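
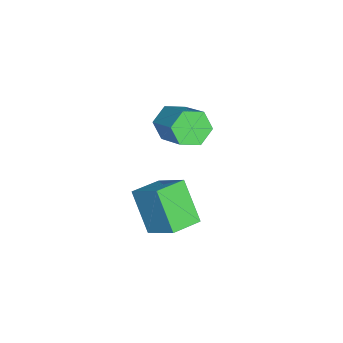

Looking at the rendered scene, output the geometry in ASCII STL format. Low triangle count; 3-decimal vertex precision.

solid 
facet normal -0.434 -0.422 0.796
outer loop
vertex 2.437 -0.334 0.627
vertex 1.41 0.45 0.483
vertex 1.714 -1.465 -0.366
endloop
endfacet
facet normal 0.791 -0.602 0.111
outer loop
vertex 2.55 -0.65 -1.903
vertex 2.437 -0.334 0.627
vertex 1.714 -1.465 -0.366
endloop
endfacet
facet normal -0.433 -0.422 0.796
outer loop
vertex 1.714 -1.465 -0.366
vertex 1.41 0.45 0.483
vertex 0.686 -0.681 -0.51
endloop
endfacet
facet normal -0.433 -0.677 -0.595
outer loop
vertex 0.686 -0.681 -0.51
vertex 2.55 -0.65 -1.903
vertex 1.714 -1.465 -0.366
endloop
endfacet
facet normal 0.433 0.677 0.595
outer loop
vertex 2.437 -0.334 0.627
vertex 2.246 1.265 -1.054
vertex 1.41 0.45 0.483
endloop
endfacet
facet normal 0.790 -0.603 0.111
outer loop
vertex 3.274 0.481 -0.91
vertex 2.437 -0.334 0.627
vertex 2.55 -0.65 -1.903
endloop
endfacet
facet normal 0.433 0.677 0.595
outer loop
vertex 3.274 0.481 -0.91
vertex 2.246 1.265 -1.054
vertex 2.437 -0.334 0.627
endloop
endfacet
facet normal -0.790 0.603 -0.110
outer loop
vertex 1.41 0.45 0.483
vertex 2.246 1.265 -1.054
vertex 0.686 -0.681 -0.51
endloop
endfacet
facet normal -0.433 -0.677 -0.595
outer loop
vertex 1.523 0.134 -2.047
vertex 2.55 -0.65 -1.903
vertex 0.686 -0.681 -0.51
endloop
endfacet
facet normal -0.790 0.603 -0.111
outer loop
vertex 0.686 -0.681 -0.51
vertex 2.246 1.265 -1.054
vertex 1.523 0.134 -2.047
endloop
endfacet
facet normal 0.434 0.422 -0.796
outer loop
vertex 1.523 0.134 -2.047
vertex 3.274 0.481 -0.91
vertex 2.55 -0.65 -1.903
endloop
endfacet
facet normal 0.433 0.422 -0.796
outer loop
vertex 2.246 1.265 -1.054
vertex 3.274 0.481 -0.91
vertex 1.523 0.134 -2.047
endloop
endfacet
facet normal -0.655 -0.550 -0.517
outer loop
vertex -2.132 -0.426 -0.501
vertex -2.373 -0.828 0.232
vertex -2.782 -0.103 -0.021
endloop
endfacet
facet normal -0.112 0.748 -0.654
outer loop
vertex -2.132 -0.426 -0.501
vertex -2.782 -0.103 -0.021
vertex -0.946 0.57 0.435
endloop
endfacet
facet normal -0.112 0.748 -0.654
outer loop
vertex -0.946 0.57 0.435
vertex -2.782 -0.103 -0.021
vertex -1.596 0.893 0.915
endloop
endfacet
facet normal 0.655 0.550 0.517
outer loop
vertex -0.946 0.57 0.435
vertex -1.596 0.893 0.915
vertex -1.187 0.168 1.168
endloop
endfacet
facet normal -0.655 -0.550 -0.517
outer loop
vertex -2.782 -0.103 -0.021
vertex -2.373 -0.828 0.232
vertex -3.023 -0.505 0.712
endloop
endfacet
facet normal -0.703 0.695 0.150
outer loop
vertex -2.782 -0.103 -0.021
vertex -3.023 -0.505 0.712
vertex -1.596 0.893 0.915
endloop
endfacet
facet normal -0.703 0.695 0.150
outer loop
vertex -1.596 0.893 0.915
vertex -3.023 -0.505 0.712
vertex -1.837 0.491 1.648
endloop
endfacet
facet normal 0.655 0.550 0.517
outer loop
vertex -1.596 0.893 0.915
vertex -1.837 0.491 1.648
vertex -1.187 0.168 1.168
endloop
endfacet
facet normal -0.655 -0.550 -0.517
outer loop
vertex -3.023 -0.505 0.712
vertex -2.373 -0.828 0.232
vertex -2.614 -1.23 0.965
endloop
endfacet
facet normal -0.591 -0.053 0.805
outer loop
vertex -3.023 -0.505 0.712
vertex -2.614 -1.23 0.965
vertex -1.837 0.491 1.648
endloop
endfacet
facet normal -0.591 -0.053 0.805
outer loop
vertex -1.837 0.491 1.648
vertex -2.614 -1.23 0.965
vertex -1.428 -0.234 1.901
endloop
endfacet
facet normal 0.655 0.550 0.517
outer loop
vertex -1.837 0.491 1.648
vertex -1.428 -0.234 1.901
vertex -1.187 0.168 1.168
endloop
endfacet
facet normal -0.655 -0.550 -0.517
outer loop
vertex -2.614 -1.23 0.965
vertex -2.373 -0.828 0.232
vertex -1.964 -1.553 0.485
endloop
endfacet
facet normal 0.112 -0.748 0.654
outer loop
vertex -2.614 -1.23 0.965
vertex -1.964 -1.553 0.485
vertex -1.428 -0.234 1.901
endloop
endfacet
facet normal 0.112 -0.748 0.654
outer loop
vertex -1.428 -0.234 1.901
vertex -1.964 -1.553 0.485
vertex -0.778 -0.557 1.421
endloop
endfacet
facet normal 0.655 0.550 0.517
outer loop
vertex -1.428 -0.234 1.901
vertex -0.778 -0.557 1.421
vertex -1.187 0.168 1.168
endloop
endfacet
facet normal -0.655 -0.550 -0.517
outer loop
vertex -1.964 -1.553 0.485
vertex -2.373 -0.828 0.232
vertex -1.723 -1.151 -0.248
endloop
endfacet
facet normal 0.703 -0.695 -0.150
outer loop
vertex -1.964 -1.553 0.485
vertex -1.723 -1.151 -0.248
vertex -0.778 -0.557 1.421
endloop
endfacet
facet normal 0.703 -0.695 -0.150
outer loop
vertex -0.778 -0.557 1.421
vertex -1.723 -1.151 -0.248
vertex -0.537 -0.155 0.688
endloop
endfacet
facet normal 0.655 0.550 0.517
outer loop
vertex -0.778 -0.557 1.421
vertex -0.537 -0.155 0.688
vertex -1.187 0.168 1.168
endloop
endfacet
facet normal -0.655 -0.550 -0.517
outer loop
vertex -1.723 -1.151 -0.248
vertex -2.373 -0.828 0.232
vertex -2.132 -0.426 -0.501
endloop
endfacet
facet normal 0.591 0.053 -0.805
outer loop
vertex -1.723 -1.151 -0.248
vertex -2.132 -0.426 -0.501
vertex -0.537 -0.155 0.688
endloop
endfacet
facet normal 0.591 0.053 -0.805
outer loop
vertex -0.537 -0.155 0.688
vertex -2.132 -0.426 -0.501
vertex -0.946 0.57 0.435
endloop
endfacet
facet normal 0.655 0.550 0.517
outer loop
vertex -0.537 -0.155 0.688
vertex -0.946 0.57 0.435
vertex -1.187 0.168 1.168
endloop
endfacet

endsolid


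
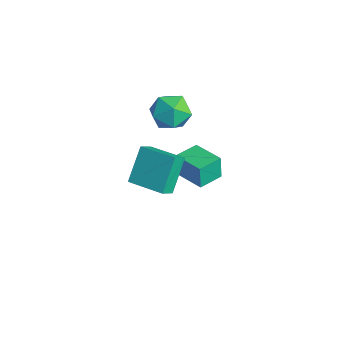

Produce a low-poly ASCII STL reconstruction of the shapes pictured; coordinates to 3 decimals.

solid 
facet normal -0.852 -0.516 -0.092
outer loop
vertex 1.391 -3.629 1.708
vertex 0.618 -2.635 3.287
vertex 1.047 -2.956 1.116
endloop
endfacet
facet normal 0.383 -0.492 -0.782
outer loop
vertex 2.682 -1.965 1.293
vertex 1.391 -3.629 1.708
vertex 1.047 -2.956 1.116
endloop
endfacet
facet normal -0.852 -0.516 -0.092
outer loop
vertex 1.047 -2.956 1.116
vertex 0.618 -2.635 3.287
vertex 0.274 -1.962 2.696
endloop
endfacet
facet normal -0.358 0.701 -0.616
outer loop
vertex 0.274 -1.962 2.696
vertex 2.682 -1.965 1.293
vertex 1.047 -2.956 1.116
endloop
endfacet
facet normal 0.358 -0.701 0.617
outer loop
vertex 1.391 -3.629 1.708
vertex 2.253 -1.644 3.464
vertex 0.618 -2.635 3.287
endloop
endfacet
facet normal 0.382 -0.492 -0.782
outer loop
vertex 3.026 -2.638 1.884
vertex 1.391 -3.629 1.708
vertex 2.682 -1.965 1.293
endloop
endfacet
facet normal 0.359 -0.701 0.616
outer loop
vertex 3.026 -2.638 1.884
vertex 2.253 -1.644 3.464
vertex 1.391 -3.629 1.708
endloop
endfacet
facet normal -0.383 0.491 0.782
outer loop
vertex 0.618 -2.635 3.287
vertex 2.253 -1.644 3.464
vertex 0.274 -1.962 2.696
endloop
endfacet
facet normal -0.358 0.701 -0.617
outer loop
vertex 1.909 -0.971 2.872
vertex 2.682 -1.965 1.293
vertex 0.274 -1.962 2.696
endloop
endfacet
facet normal -0.383 0.492 0.782
outer loop
vertex 0.274 -1.962 2.696
vertex 2.253 -1.644 3.464
vertex 1.909 -0.971 2.872
endloop
endfacet
facet normal 0.852 0.516 0.092
outer loop
vertex 1.909 -0.971 2.872
vertex 3.026 -2.638 1.884
vertex 2.682 -1.965 1.293
endloop
endfacet
facet normal 0.852 0.516 0.092
outer loop
vertex 2.253 -1.644 3.464
vertex 3.026 -2.638 1.884
vertex 1.909 -0.971 2.872
endloop
endfacet
facet normal -0.949 -0.301 -0.096
outer loop
vertex -3.847 1.231 -3.035
vertex -4.276 2.604 -3.094
vertex -3.702 1.217 -4.418
endloop
endfacet
facet normal 0.299 -0.954 0.041
outer loop
vertex -2.004 1.756 -4.246
vertex -3.847 1.231 -3.035
vertex -3.702 1.217 -4.418
endloop
endfacet
facet normal -0.949 -0.301 -0.096
outer loop
vertex -3.702 1.217 -4.418
vertex -4.276 2.604 -3.094
vertex -4.132 2.59 -4.476
endloop
endfacet
facet normal 0.104 -0.010 -0.995
outer loop
vertex -4.132 2.59 -4.476
vertex -2.004 1.756 -4.246
vertex -3.702 1.217 -4.418
endloop
endfacet
facet normal -0.104 0.010 0.995
outer loop
vertex -3.847 1.231 -3.035
vertex -2.578 3.143 -2.922
vertex -4.276 2.604 -3.094
endloop
endfacet
facet normal 0.298 -0.954 0.041
outer loop
vertex -2.148 1.77 -2.864
vertex -3.847 1.231 -3.035
vertex -2.004 1.756 -4.246
endloop
endfacet
facet normal -0.103 0.010 0.995
outer loop
vertex -2.148 1.77 -2.864
vertex -2.578 3.143 -2.922
vertex -3.847 1.231 -3.035
endloop
endfacet
facet normal -0.299 0.954 -0.041
outer loop
vertex -4.276 2.604 -3.094
vertex -2.578 3.143 -2.922
vertex -4.132 2.59 -4.476
endloop
endfacet
facet normal 0.103 -0.010 -0.995
outer loop
vertex -2.433 3.129 -4.305
vertex -2.004 1.756 -4.246
vertex -4.132 2.59 -4.476
endloop
endfacet
facet normal -0.298 0.954 -0.041
outer loop
vertex -4.132 2.59 -4.476
vertex -2.578 3.143 -2.922
vertex -2.433 3.129 -4.305
endloop
endfacet
facet normal 0.949 0.301 0.096
outer loop
vertex -2.433 3.129 -4.305
vertex -2.148 1.77 -2.864
vertex -2.004 1.756 -4.246
endloop
endfacet
facet normal 0.949 0.301 0.096
outer loop
vertex -2.578 3.143 -2.922
vertex -2.148 1.77 -2.864
vertex -2.433 3.129 -4.305
endloop
endfacet
facet normal -0.542 0.778 0.317
outer loop
vertex -2.151 1.111 2.456
vertex -2.929 0.378 2.926
vertex -2.022 0.751 3.559
endloop
endfacet
facet normal 0.152 0.945 0.290
outer loop
vertex -2.151 1.111 2.456
vertex -2.022 0.751 3.559
vertex -1.094 0.818 2.854
endloop
endfacet
facet normal 0.377 0.845 -0.380
outer loop
vertex -2.151 1.111 2.456
vertex -1.094 0.818 2.854
vertex -1.428 0.487 1.786
endloop
endfacet
facet normal -0.178 0.617 -0.767
outer loop
vertex -2.151 1.111 2.456
vertex -1.428 0.487 1.786
vertex -2.562 0.215 1.83
endloop
endfacet
facet normal -0.745 0.576 -0.335
outer loop
vertex -2.151 1.111 2.456
vertex -2.562 0.215 1.83
vertex -2.929 0.378 2.926
endloop
endfacet
facet normal 0.505 0.489 0.711
outer loop
vertex -1.094 0.818 2.854
vertex -2.022 0.751 3.559
vertex -1.218 -0.095 3.57
endloop
endfacet
facet normal -0.617 0.219 0.755
outer loop
vertex -2.022 0.751 3.559
vertex -2.929 0.378 2.926
vertex -2.352 -0.367 3.614
endloop
endfacet
facet normal -0.947 -0.108 -0.301
outer loop
vertex -2.929 0.378 2.926
vertex -2.562 0.215 1.83
vertex -2.686 -0.698 2.546
endloop
endfacet
facet normal -0.029 -0.041 -0.999
outer loop
vertex -2.562 0.215 1.83
vertex -1.428 0.487 1.786
vertex -1.758 -0.631 1.841
endloop
endfacet
facet normal 0.868 0.328 -0.373
outer loop
vertex -1.428 0.487 1.786
vertex -1.094 0.818 2.854
vertex -0.851 -0.258 2.474
endloop
endfacet
facet normal 0.178 -0.617 0.767
outer loop
vertex -1.629 -0.991 2.944
vertex -1.218 -0.095 3.57
vertex -2.352 -0.367 3.614
endloop
endfacet
facet normal -0.377 -0.845 0.380
outer loop
vertex -1.629 -0.991 2.944
vertex -2.352 -0.367 3.614
vertex -2.686 -0.698 2.546
endloop
endfacet
facet normal -0.152 -0.945 -0.290
outer loop
vertex -1.629 -0.991 2.944
vertex -2.686 -0.698 2.546
vertex -1.758 -0.631 1.841
endloop
endfacet
facet normal 0.542 -0.778 -0.317
outer loop
vertex -1.629 -0.991 2.944
vertex -1.758 -0.631 1.841
vertex -0.851 -0.258 2.474
endloop
endfacet
facet normal 0.745 -0.576 0.335
outer loop
vertex -1.629 -0.991 2.944
vertex -0.851 -0.258 2.474
vertex -1.218 -0.095 3.57
endloop
endfacet
facet normal 0.029 0.041 0.999
outer loop
vertex -2.352 -0.367 3.614
vertex -1.218 -0.095 3.57
vertex -2.022 0.751 3.559
endloop
endfacet
facet normal -0.868 -0.328 0.373
outer loop
vertex -2.686 -0.698 2.546
vertex -2.352 -0.367 3.614
vertex -2.929 0.378 2.926
endloop
endfacet
facet normal -0.505 -0.489 -0.711
outer loop
vertex -1.758 -0.631 1.841
vertex -2.686 -0.698 2.546
vertex -2.562 0.215 1.83
endloop
endfacet
facet normal 0.617 -0.219 -0.755
outer loop
vertex -0.851 -0.258 2.474
vertex -1.758 -0.631 1.841
vertex -1.428 0.487 1.786
endloop
endfacet
facet normal 0.947 0.108 0.301
outer loop
vertex -1.218 -0.095 3.57
vertex -0.851 -0.258 2.474
vertex -1.094 0.818 2.854
endloop
endfacet

endsolid


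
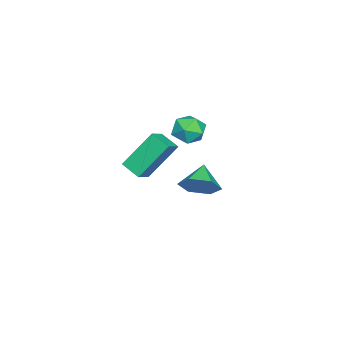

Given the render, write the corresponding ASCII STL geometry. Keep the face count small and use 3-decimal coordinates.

solid 
facet normal -0.162 0.965 -0.208
outer loop
vertex 0.054 3.554 1.707
vertex -0.334 3.651 2.46
vertex 0.506 3.778 2.394
endloop
endfacet
facet normal 0.433 0.734 -0.524
outer loop
vertex 0.054 3.554 1.707
vertex 0.506 3.778 2.394
vertex 0.817 3.204 1.847
endloop
endfacet
facet normal 0.259 0.186 -0.948
outer loop
vertex 0.054 3.554 1.707
vertex 0.817 3.204 1.847
vertex 0.17 2.721 1.575
endloop
endfacet
facet normal -0.445 0.079 -0.892
outer loop
vertex 0.054 3.554 1.707
vertex 0.17 2.721 1.575
vertex -0.541 2.997 1.954
endloop
endfacet
facet normal -0.705 0.560 -0.435
outer loop
vertex 0.054 3.554 1.707
vertex -0.541 2.997 1.954
vertex -0.334 3.651 2.46
endloop
endfacet
facet normal 0.872 0.489 -0.017
outer loop
vertex 0.817 3.204 1.847
vertex 0.506 3.778 2.394
vertex 0.901 3.083 2.686
endloop
endfacet
facet normal -0.092 0.863 0.496
outer loop
vertex 0.506 3.778 2.394
vertex -0.334 3.651 2.46
vertex 0.19 3.359 3.065
endloop
endfacet
facet normal -0.970 0.209 0.127
outer loop
vertex -0.334 3.651 2.46
vertex -0.541 2.997 1.954
vertex -0.457 2.876 2.793
endloop
endfacet
facet normal -0.548 -0.569 -0.613
outer loop
vertex -0.541 2.997 1.954
vertex 0.17 2.721 1.575
vertex -0.146 2.302 2.246
endloop
endfacet
facet normal 0.591 -0.396 -0.703
outer loop
vertex 0.17 2.721 1.575
vertex 0.817 3.204 1.847
vertex 0.694 2.429 2.18
endloop
endfacet
facet normal 0.445 -0.079 0.892
outer loop
vertex 0.306 2.526 2.933
vertex 0.901 3.083 2.686
vertex 0.19 3.359 3.065
endloop
endfacet
facet normal -0.259 -0.186 0.948
outer loop
vertex 0.306 2.526 2.933
vertex 0.19 3.359 3.065
vertex -0.457 2.876 2.793
endloop
endfacet
facet normal -0.433 -0.734 0.524
outer loop
vertex 0.306 2.526 2.933
vertex -0.457 2.876 2.793
vertex -0.146 2.302 2.246
endloop
endfacet
facet normal 0.162 -0.965 0.208
outer loop
vertex 0.306 2.526 2.933
vertex -0.146 2.302 2.246
vertex 0.694 2.429 2.18
endloop
endfacet
facet normal 0.705 -0.560 0.435
outer loop
vertex 0.306 2.526 2.933
vertex 0.694 2.429 2.18
vertex 0.901 3.083 2.686
endloop
endfacet
facet normal 0.548 0.569 0.613
outer loop
vertex 0.19 3.359 3.065
vertex 0.901 3.083 2.686
vertex 0.506 3.778 2.394
endloop
endfacet
facet normal -0.591 0.396 0.703
outer loop
vertex -0.457 2.876 2.793
vertex 0.19 3.359 3.065
vertex -0.334 3.651 2.46
endloop
endfacet
facet normal -0.872 -0.489 0.017
outer loop
vertex -0.146 2.302 2.246
vertex -0.457 2.876 2.793
vertex -0.541 2.997 1.954
endloop
endfacet
facet normal 0.092 -0.863 -0.496
outer loop
vertex 0.694 2.429 2.18
vertex -0.146 2.302 2.246
vertex 0.17 2.721 1.575
endloop
endfacet
facet normal 0.970 -0.209 -0.127
outer loop
vertex 0.901 3.083 2.686
vertex 0.694 2.429 2.18
vertex 0.817 3.204 1.847
endloop
endfacet
facet normal 0.827 0.128 -0.548
outer loop
vertex -1.215 2.584 -1.695
vertex -1.772 2.907 -2.46
vertex -1.425 3.557 -1.784
endloop
endfacet
facet normal -0.007 0.090 0.996
outer loop
vertex -1.215 2.584 -1.695
vertex -1.425 3.557 -1.784
vertex -2.888 2.733 -1.72
endloop
endfacet
facet normal 0.827 0.128 -0.548
outer loop
vertex -1.425 3.557 -1.784
vertex -1.772 2.907 -2.46
vertex -1.982 3.88 -2.549
endloop
endfacet
facet normal -0.380 0.720 0.581
outer loop
vertex -1.425 3.557 -1.784
vertex -1.982 3.88 -2.549
vertex -2.888 2.733 -1.72
endloop
endfacet
facet normal 0.827 0.128 -0.548
outer loop
vertex -1.982 3.88 -2.549
vertex -1.772 2.907 -2.46
vertex -2.329 3.229 -3.225
endloop
endfacet
facet normal -0.819 0.561 -0.119
outer loop
vertex -1.982 3.88 -2.549
vertex -2.329 3.229 -3.225
vertex -2.888 2.733 -1.72
endloop
endfacet
facet normal 0.827 0.128 -0.548
outer loop
vertex -2.329 3.229 -3.225
vertex -1.772 2.907 -2.46
vertex -2.119 2.256 -3.135
endloop
endfacet
facet normal -0.886 -0.229 -0.404
outer loop
vertex -2.329 3.229 -3.225
vertex -2.119 2.256 -3.135
vertex -2.888 2.733 -1.72
endloop
endfacet
facet normal 0.827 0.128 -0.548
outer loop
vertex -2.119 2.256 -3.135
vertex -1.772 2.907 -2.46
vertex -1.562 1.933 -2.37
endloop
endfacet
facet normal -0.513 -0.859 0.011
outer loop
vertex -2.119 2.256 -3.135
vertex -1.562 1.933 -2.37
vertex -2.888 2.733 -1.72
endloop
endfacet
facet normal 0.827 0.128 -0.548
outer loop
vertex -1.562 1.933 -2.37
vertex -1.772 2.907 -2.46
vertex -1.215 2.584 -1.695
endloop
endfacet
facet normal -0.073 -0.699 0.712
outer loop
vertex -1.562 1.933 -2.37
vertex -1.215 2.584 -1.695
vertex -2.888 2.733 -1.72
endloop
endfacet
facet normal -0.336 0.513 0.790
outer loop
vertex 3.201 2.474 3.647
vertex 3.565 3.318 3.254
vertex 2.402 2.617 3.214
endloop
endfacet
facet normal -0.364 -0.845 0.393
outer loop
vertex 3.095 1.562 1.586
vertex 3.201 2.474 3.647
vertex 2.402 2.617 3.214
endloop
endfacet
facet normal -0.336 0.512 0.790
outer loop
vertex 2.402 2.617 3.214
vertex 3.565 3.318 3.254
vertex 2.766 3.462 2.821
endloop
endfacet
facet normal -0.869 0.155 -0.470
outer loop
vertex 2.766 3.462 2.821
vertex 3.095 1.562 1.586
vertex 2.402 2.617 3.214
endloop
endfacet
facet normal 0.869 -0.156 0.471
outer loop
vertex 3.201 2.474 3.647
vertex 4.258 2.263 1.626
vertex 3.565 3.318 3.254
endloop
endfacet
facet normal -0.365 -0.844 0.392
outer loop
vertex 3.894 1.418 2.019
vertex 3.201 2.474 3.647
vertex 3.095 1.562 1.586
endloop
endfacet
facet normal 0.869 -0.155 0.471
outer loop
vertex 3.894 1.418 2.019
vertex 4.258 2.263 1.626
vertex 3.201 2.474 3.647
endloop
endfacet
facet normal 0.365 0.845 -0.392
outer loop
vertex 3.565 3.318 3.254
vertex 4.258 2.263 1.626
vertex 2.766 3.462 2.821
endloop
endfacet
facet normal -0.869 0.155 -0.471
outer loop
vertex 3.459 2.406 1.193
vertex 3.095 1.562 1.586
vertex 2.766 3.462 2.821
endloop
endfacet
facet normal 0.364 0.844 -0.393
outer loop
vertex 2.766 3.462 2.821
vertex 4.258 2.263 1.626
vertex 3.459 2.406 1.193
endloop
endfacet
facet normal 0.336 -0.513 -0.790
outer loop
vertex 3.459 2.406 1.193
vertex 3.894 1.418 2.019
vertex 3.095 1.562 1.586
endloop
endfacet
facet normal 0.336 -0.512 -0.790
outer loop
vertex 4.258 2.263 1.626
vertex 3.894 1.418 2.019
vertex 3.459 2.406 1.193
endloop
endfacet

endsolid


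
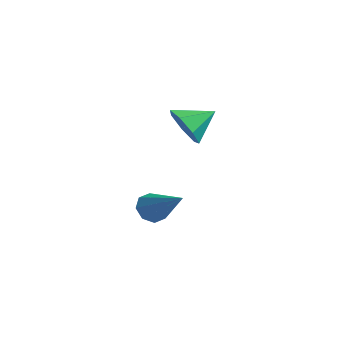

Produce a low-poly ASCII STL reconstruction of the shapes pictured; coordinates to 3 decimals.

solid 
facet normal -0.855 0.037 -0.517
outer loop
vertex -2.645 0.444 -2.761
vertex -2.954 0.613 -2.238
vertex -2.66 0.922 -2.702
endloop
endfacet
facet normal 0.755 0.104 -0.648
outer loop
vertex -2.645 0.444 -2.761
vertex -2.66 0.922 -2.702
vertex -1.406 0.547 -1.302
endloop
endfacet
facet normal -0.855 0.036 -0.518
outer loop
vertex -2.66 0.922 -2.702
vertex -2.954 0.613 -2.238
vertex -2.848 1.219 -2.371
endloop
endfacet
facet normal 0.588 0.739 -0.329
outer loop
vertex -2.66 0.922 -2.702
vertex -2.848 1.219 -2.371
vertex -1.406 0.547 -1.302
endloop
endfacet
facet normal -0.855 0.036 -0.517
outer loop
vertex -2.848 1.219 -2.371
vertex -2.954 0.613 -2.238
vertex -3.097 1.161 -1.963
endloop
endfacet
facet normal 0.232 0.933 0.274
outer loop
vertex -2.848 1.219 -2.371
vertex -3.097 1.161 -1.963
vertex -1.406 0.547 -1.302
endloop
endfacet
facet normal -0.855 0.037 -0.518
outer loop
vertex -3.097 1.161 -1.963
vertex -2.954 0.613 -2.238
vertex -3.263 0.781 -1.716
endloop
endfacet
facet normal -0.108 0.575 0.811
outer loop
vertex -3.097 1.161 -1.963
vertex -3.263 0.781 -1.716
vertex -1.406 0.547 -1.302
endloop
endfacet
facet normal -0.855 0.034 -0.517
outer loop
vertex -3.263 0.781 -1.716
vertex -2.954 0.613 -2.238
vertex -3.247 0.303 -1.774
endloop
endfacet
facet normal -0.231 -0.125 0.965
outer loop
vertex -3.263 0.781 -1.716
vertex -3.247 0.303 -1.774
vertex -1.406 0.547 -1.302
endloop
endfacet
facet normal -0.856 0.036 -0.516
outer loop
vertex -3.247 0.303 -1.774
vertex -2.954 0.613 -2.238
vertex -3.06 0.006 -2.105
endloop
endfacet
facet normal -0.065 -0.761 0.646
outer loop
vertex -3.247 0.303 -1.774
vertex -3.06 0.006 -2.105
vertex -1.406 0.547 -1.302
endloop
endfacet
facet normal -0.855 0.036 -0.517
outer loop
vertex -3.06 0.006 -2.105
vertex -2.954 0.613 -2.238
vertex -2.811 0.064 -2.513
endloop
endfacet
facet normal 0.292 -0.955 0.042
outer loop
vertex -3.06 0.006 -2.105
vertex -2.811 0.064 -2.513
vertex -1.406 0.547 -1.302
endloop
endfacet
facet normal -0.855 0.036 -0.517
outer loop
vertex -2.811 0.064 -2.513
vertex -2.954 0.613 -2.238
vertex -2.645 0.444 -2.761
endloop
endfacet
facet normal 0.631 -0.598 -0.494
outer loop
vertex -2.811 0.064 -2.513
vertex -2.645 0.444 -2.761
vertex -1.406 0.547 -1.302
endloop
endfacet
facet normal -0.336 -0.811 -0.479
outer loop
vertex -0.62 0.509 1.299
vertex -1.239 0.441 1.848
vertex -1.226 0.859 1.131
endloop
endfacet
facet normal 0.536 0.708 -0.460
outer loop
vertex -0.62 0.509 1.299
vertex -1.226 0.859 1.131
vertex -0.841 1.399 2.412
endloop
endfacet
facet normal -0.337 -0.811 -0.479
outer loop
vertex -1.226 0.859 1.131
vertex -1.239 0.441 1.848
vertex -1.842 0.895 1.503
endloop
endfacet
facet normal -0.154 0.926 -0.344
outer loop
vertex -1.226 0.859 1.131
vertex -1.842 0.895 1.503
vertex -0.841 1.399 2.412
endloop
endfacet
facet normal -0.338 -0.811 -0.477
outer loop
vertex -1.842 0.895 1.503
vertex -1.239 0.441 1.848
vertex -2.003 0.59 2.135
endloop
endfacet
facet normal -0.592 0.774 0.223
outer loop
vertex -1.842 0.895 1.503
vertex -2.003 0.59 2.135
vertex -0.841 1.399 2.412
endloop
endfacet
facet normal -0.338 -0.811 -0.478
outer loop
vertex -2.003 0.59 2.135
vertex -1.239 0.441 1.848
vertex -1.589 0.172 2.551
endloop
endfacet
facet normal -0.449 0.366 0.815
outer loop
vertex -2.003 0.59 2.135
vertex -1.589 0.172 2.551
vertex -0.841 1.399 2.412
endloop
endfacet
facet normal -0.336 -0.811 -0.478
outer loop
vertex -1.589 0.172 2.551
vertex -1.239 0.441 1.848
vertex -0.911 -0.042 2.437
endloop
endfacet
facet normal 0.169 0.009 0.986
outer loop
vertex -1.589 0.172 2.551
vertex -0.911 -0.042 2.437
vertex -0.841 1.399 2.412
endloop
endfacet
facet normal -0.336 -0.811 -0.478
outer loop
vertex -0.911 -0.042 2.437
vertex -1.239 0.441 1.848
vertex -0.479 0.107 1.88
endloop
endfacet
facet normal 0.793 -0.028 0.608
outer loop
vertex -0.911 -0.042 2.437
vertex -0.479 0.107 1.88
vertex -0.841 1.399 2.412
endloop
endfacet
facet normal -0.336 -0.811 -0.479
outer loop
vertex -0.479 0.107 1.88
vertex -1.239 0.441 1.848
vertex -0.62 0.509 1.299
endloop
endfacet
facet normal 0.958 0.283 -0.036
outer loop
vertex -0.479 0.107 1.88
vertex -0.62 0.509 1.299
vertex -0.841 1.399 2.412
endloop
endfacet

endsolid


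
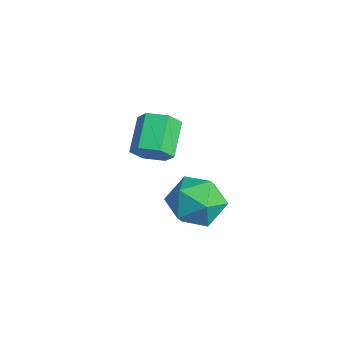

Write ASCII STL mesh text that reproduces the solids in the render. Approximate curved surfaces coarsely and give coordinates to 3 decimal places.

solid 
facet normal 0.669 -0.518 -0.533
outer loop
vertex -0.65 1.958 -3.355
vertex -1.105 1.885 -3.855
vertex -0.687 2.421 -3.851
endloop
endfacet
facet normal 0.742 0.517 0.427
outer loop
vertex -0.65 1.958 -3.355
vertex -0.687 2.421 -3.851
vertex -1.539 2.647 -2.645
endloop
endfacet
facet normal 0.742 0.517 0.427
outer loop
vertex -1.539 2.647 -2.645
vertex -0.687 2.421 -3.851
vertex -1.576 3.111 -3.142
endloop
endfacet
facet normal -0.668 0.519 0.534
outer loop
vertex -1.539 2.647 -2.645
vertex -1.576 3.111 -3.142
vertex -1.995 2.575 -3.145
endloop
endfacet
facet normal 0.669 -0.517 -0.534
outer loop
vertex -0.687 2.421 -3.851
vertex -1.105 1.885 -3.855
vertex -1.142 2.349 -4.351
endloop
endfacet
facet normal 0.325 0.848 -0.418
outer loop
vertex -0.687 2.421 -3.851
vertex -1.142 2.349 -4.351
vertex -1.576 3.111 -3.142
endloop
endfacet
facet normal 0.324 0.849 -0.419
outer loop
vertex -1.576 3.111 -3.142
vertex -1.142 2.349 -4.351
vertex -2.031 3.038 -3.642
endloop
endfacet
facet normal -0.668 0.519 0.532
outer loop
vertex -1.576 3.111 -3.142
vertex -2.031 3.038 -3.642
vertex -1.995 2.575 -3.145
endloop
endfacet
facet normal 0.668 -0.518 -0.534
outer loop
vertex -1.142 2.349 -4.351
vertex -1.105 1.885 -3.855
vertex -1.561 1.813 -4.355
endloop
endfacet
facet normal -0.417 0.332 -0.846
outer loop
vertex -1.142 2.349 -4.351
vertex -1.561 1.813 -4.355
vertex -2.031 3.038 -3.642
endloop
endfacet
facet normal -0.418 0.332 -0.846
outer loop
vertex -2.031 3.038 -3.642
vertex -1.561 1.813 -4.355
vertex -2.45 2.502 -3.645
endloop
endfacet
facet normal -0.668 0.519 0.532
outer loop
vertex -2.031 3.038 -3.642
vertex -2.45 2.502 -3.645
vertex -1.995 2.575 -3.145
endloop
endfacet
facet normal 0.668 -0.519 -0.534
outer loop
vertex -1.561 1.813 -4.355
vertex -1.105 1.885 -3.855
vertex -1.524 1.349 -3.858
endloop
endfacet
facet normal -0.742 -0.517 -0.427
outer loop
vertex -1.561 1.813 -4.355
vertex -1.524 1.349 -3.858
vertex -2.45 2.502 -3.645
endloop
endfacet
facet normal -0.742 -0.517 -0.427
outer loop
vertex -2.45 2.502 -3.645
vertex -1.524 1.349 -3.858
vertex -2.413 2.039 -3.149
endloop
endfacet
facet normal -0.669 0.518 0.533
outer loop
vertex -2.45 2.502 -3.645
vertex -2.413 2.039 -3.149
vertex -1.995 2.575 -3.145
endloop
endfacet
facet normal 0.668 -0.519 -0.532
outer loop
vertex -1.524 1.349 -3.858
vertex -1.105 1.885 -3.855
vertex -1.069 1.422 -3.358
endloop
endfacet
facet normal -0.324 -0.848 0.419
outer loop
vertex -1.524 1.349 -3.858
vertex -1.069 1.422 -3.358
vertex -2.413 2.039 -3.149
endloop
endfacet
facet normal -0.325 -0.849 0.418
outer loop
vertex -2.413 2.039 -3.149
vertex -1.069 1.422 -3.358
vertex -1.958 2.111 -2.649
endloop
endfacet
facet normal -0.669 0.517 0.534
outer loop
vertex -2.413 2.039 -3.149
vertex -1.958 2.111 -2.649
vertex -1.995 2.575 -3.145
endloop
endfacet
facet normal 0.668 -0.519 -0.532
outer loop
vertex -1.069 1.422 -3.358
vertex -1.105 1.885 -3.855
vertex -0.65 1.958 -3.355
endloop
endfacet
facet normal 0.418 -0.331 0.846
outer loop
vertex -1.069 1.422 -3.358
vertex -0.65 1.958 -3.355
vertex -1.958 2.111 -2.649
endloop
endfacet
facet normal 0.417 -0.333 0.846
outer loop
vertex -1.958 2.111 -2.649
vertex -0.65 1.958 -3.355
vertex -1.539 2.647 -2.645
endloop
endfacet
facet normal -0.668 0.518 0.534
outer loop
vertex -1.958 2.111 -2.649
vertex -1.539 2.647 -2.645
vertex -1.995 2.575 -3.145
endloop
endfacet
facet normal -0.504 0.553 0.663
outer loop
vertex 1.179 2.792 -3.812
vertex 0.874 1.986 -3.371
vertex 1.7 2.406 -3.093
endloop
endfacet
facet normal 0.075 0.900 0.429
outer loop
vertex 1.179 2.792 -3.812
vertex 1.7 2.406 -3.093
vertex 2.143 2.746 -3.883
endloop
endfacet
facet normal 0.025 0.960 -0.280
outer loop
vertex 1.179 2.792 -3.812
vertex 2.143 2.746 -3.883
vertex 1.591 2.537 -4.649
endloop
endfacet
facet normal -0.585 0.649 -0.486
outer loop
vertex 1.179 2.792 -3.812
vertex 1.591 2.537 -4.649
vertex 0.807 2.067 -4.333
endloop
endfacet
facet normal -0.912 0.398 0.097
outer loop
vertex 1.179 2.792 -3.812
vertex 0.807 2.067 -4.333
vertex 0.874 1.986 -3.371
endloop
endfacet
facet normal 0.646 0.499 0.577
outer loop
vertex 2.143 2.746 -3.883
vertex 1.7 2.406 -3.093
vertex 2.433 1.913 -3.487
endloop
endfacet
facet normal -0.290 -0.062 0.955
outer loop
vertex 1.7 2.406 -3.093
vertex 0.874 1.986 -3.371
vertex 1.649 1.443 -3.171
endloop
endfacet
facet normal -0.949 -0.312 0.040
outer loop
vertex 0.874 1.986 -3.371
vertex 0.807 2.067 -4.333
vertex 1.097 1.234 -3.937
endloop
endfacet
facet normal -0.421 0.095 -0.902
outer loop
vertex 0.807 2.067 -4.333
vertex 1.591 2.537 -4.649
vertex 1.54 1.574 -4.727
endloop
endfacet
facet normal 0.565 0.597 -0.570
outer loop
vertex 1.591 2.537 -4.649
vertex 2.143 2.746 -3.883
vertex 2.366 1.994 -4.449
endloop
endfacet
facet normal 0.585 -0.649 0.486
outer loop
vertex 2.061 1.188 -4.008
vertex 2.433 1.913 -3.487
vertex 1.649 1.443 -3.171
endloop
endfacet
facet normal -0.025 -0.960 0.280
outer loop
vertex 2.061 1.188 -4.008
vertex 1.649 1.443 -3.171
vertex 1.097 1.234 -3.937
endloop
endfacet
facet normal -0.075 -0.900 -0.429
outer loop
vertex 2.061 1.188 -4.008
vertex 1.097 1.234 -3.937
vertex 1.54 1.574 -4.727
endloop
endfacet
facet normal 0.504 -0.553 -0.663
outer loop
vertex 2.061 1.188 -4.008
vertex 1.54 1.574 -4.727
vertex 2.366 1.994 -4.449
endloop
endfacet
facet normal 0.912 -0.398 -0.097
outer loop
vertex 2.061 1.188 -4.008
vertex 2.366 1.994 -4.449
vertex 2.433 1.913 -3.487
endloop
endfacet
facet normal 0.421 -0.095 0.902
outer loop
vertex 1.649 1.443 -3.171
vertex 2.433 1.913 -3.487
vertex 1.7 2.406 -3.093
endloop
endfacet
facet normal -0.565 -0.597 0.570
outer loop
vertex 1.097 1.234 -3.937
vertex 1.649 1.443 -3.171
vertex 0.874 1.986 -3.371
endloop
endfacet
facet normal -0.646 -0.499 -0.577
outer loop
vertex 1.54 1.574 -4.727
vertex 1.097 1.234 -3.937
vertex 0.807 2.067 -4.333
endloop
endfacet
facet normal 0.290 0.062 -0.955
outer loop
vertex 2.366 1.994 -4.449
vertex 1.54 1.574 -4.727
vertex 1.591 2.537 -4.649
endloop
endfacet
facet normal 0.949 0.312 -0.040
outer loop
vertex 2.433 1.913 -3.487
vertex 2.366 1.994 -4.449
vertex 2.143 2.746 -3.883
endloop
endfacet

endsolid


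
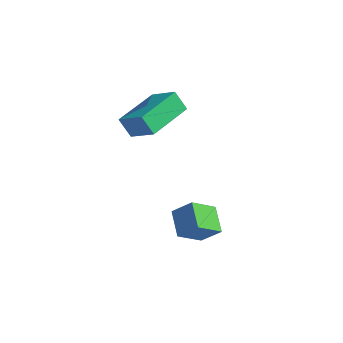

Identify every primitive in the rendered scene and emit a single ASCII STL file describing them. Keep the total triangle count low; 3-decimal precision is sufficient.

solid 
facet normal -0.715 0.413 0.564
outer loop
vertex 2.577 3.016 -1.198
vertex 3.333 3.362 -0.493
vertex 2.691 4.126 -1.865
endloop
endfacet
facet normal -0.693 -0.318 -0.647
outer loop
vertex 3.607 3.598 -2.587
vertex 2.577 3.016 -1.198
vertex 2.691 4.126 -1.865
endloop
endfacet
facet normal -0.715 0.413 0.564
outer loop
vertex 2.691 4.126 -1.865
vertex 3.333 3.362 -0.493
vertex 3.447 4.472 -1.16
endloop
endfacet
facet normal 0.088 0.854 -0.513
outer loop
vertex 3.447 4.472 -1.16
vertex 3.607 3.598 -2.587
vertex 2.691 4.126 -1.865
endloop
endfacet
facet normal -0.088 -0.854 0.513
outer loop
vertex 2.577 3.016 -1.198
vertex 4.249 2.834 -1.215
vertex 3.333 3.362 -0.493
endloop
endfacet
facet normal -0.693 -0.318 -0.647
outer loop
vertex 3.493 2.488 -1.92
vertex 2.577 3.016 -1.198
vertex 3.607 3.598 -2.587
endloop
endfacet
facet normal -0.088 -0.854 0.513
outer loop
vertex 3.493 2.488 -1.92
vertex 4.249 2.834 -1.215
vertex 2.577 3.016 -1.198
endloop
endfacet
facet normal 0.693 0.318 0.647
outer loop
vertex 3.333 3.362 -0.493
vertex 4.249 2.834 -1.215
vertex 3.447 4.472 -1.16
endloop
endfacet
facet normal 0.088 0.854 -0.513
outer loop
vertex 4.363 3.944 -1.882
vertex 3.607 3.598 -2.587
vertex 3.447 4.472 -1.16
endloop
endfacet
facet normal 0.693 0.318 0.647
outer loop
vertex 3.447 4.472 -1.16
vertex 4.249 2.834 -1.215
vertex 4.363 3.944 -1.882
endloop
endfacet
facet normal 0.715 -0.413 -0.564
outer loop
vertex 4.363 3.944 -1.882
vertex 3.493 2.488 -1.92
vertex 3.607 3.598 -2.587
endloop
endfacet
facet normal 0.715 -0.413 -0.564
outer loop
vertex 4.249 2.834 -1.215
vertex 3.493 2.488 -1.92
vertex 4.363 3.944 -1.882
endloop
endfacet
facet normal -0.895 -0.099 -0.435
outer loop
vertex -0.155 2.751 2.801
vertex -0.603 4.848 3.243
vertex 0.242 3.02 1.923
endloop
endfacet
facet normal 0.205 -0.958 -0.201
outer loop
vertex 1.423 3.152 2.497
vertex -0.155 2.751 2.801
vertex 0.242 3.02 1.923
endloop
endfacet
facet normal -0.895 -0.100 -0.434
outer loop
vertex 0.242 3.02 1.923
vertex -0.603 4.848 3.243
vertex -0.207 5.118 2.365
endloop
endfacet
facet normal 0.396 0.270 -0.878
outer loop
vertex -0.207 5.118 2.365
vertex 1.423 3.152 2.497
vertex 0.242 3.02 1.923
endloop
endfacet
facet normal -0.396 -0.270 0.878
outer loop
vertex -0.155 2.751 2.801
vertex 0.578 4.98 3.817
vertex -0.603 4.848 3.243
endloop
endfacet
facet normal 0.204 -0.958 -0.202
outer loop
vertex 1.027 2.882 3.375
vertex -0.155 2.751 2.801
vertex 1.423 3.152 2.497
endloop
endfacet
facet normal -0.396 -0.270 0.878
outer loop
vertex 1.027 2.882 3.375
vertex 0.578 4.98 3.817
vertex -0.155 2.751 2.801
endloop
endfacet
facet normal -0.205 0.958 0.202
outer loop
vertex -0.603 4.848 3.243
vertex 0.578 4.98 3.817
vertex -0.207 5.118 2.365
endloop
endfacet
facet normal 0.396 0.270 -0.878
outer loop
vertex 0.975 5.249 2.939
vertex 1.423 3.152 2.497
vertex -0.207 5.118 2.365
endloop
endfacet
facet normal -0.204 0.958 0.201
outer loop
vertex -0.207 5.118 2.365
vertex 0.578 4.98 3.817
vertex 0.975 5.249 2.939
endloop
endfacet
facet normal 0.895 0.100 0.434
outer loop
vertex 0.975 5.249 2.939
vertex 1.027 2.882 3.375
vertex 1.423 3.152 2.497
endloop
endfacet
facet normal 0.895 0.100 0.435
outer loop
vertex 0.578 4.98 3.817
vertex 1.027 2.882 3.375
vertex 0.975 5.249 2.939
endloop
endfacet

endsolid


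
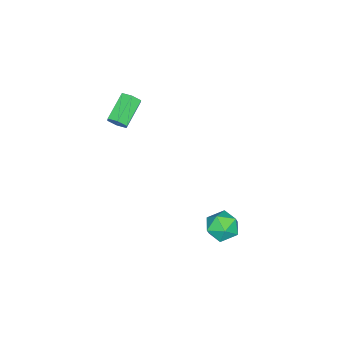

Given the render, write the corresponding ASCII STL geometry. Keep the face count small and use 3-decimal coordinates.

solid 
facet normal -0.986 -0.160 -0.047
outer loop
vertex 2.4 3.516 -3.296
vertex 2.537 2.743 -3.535
vertex 2.47 2.921 -2.737
endloop
endfacet
facet normal -0.831 0.326 0.451
outer loop
vertex 2.4 3.516 -3.296
vertex 2.47 2.921 -2.737
vertex 2.825 3.649 -2.608
endloop
endfacet
facet normal -0.486 0.864 0.133
outer loop
vertex 2.4 3.516 -3.296
vertex 2.825 3.649 -2.608
vertex 3.112 3.921 -3.326
endloop
endfacet
facet normal -0.427 0.710 -0.560
outer loop
vertex 2.4 3.516 -3.296
vertex 3.112 3.921 -3.326
vertex 2.934 3.362 -3.899
endloop
endfacet
facet normal -0.737 0.077 -0.672
outer loop
vertex 2.4 3.516 -3.296
vertex 2.934 3.362 -3.899
vertex 2.537 2.743 -3.535
endloop
endfacet
facet normal -0.387 0.025 0.922
outer loop
vertex 2.825 3.649 -2.608
vertex 2.47 2.921 -2.737
vertex 3.226 2.958 -2.421
endloop
endfacet
facet normal -0.637 -0.762 0.117
outer loop
vertex 2.47 2.921 -2.737
vertex 2.537 2.743 -3.535
vertex 3.048 2.399 -2.994
endloop
endfacet
facet normal -0.233 -0.378 -0.896
outer loop
vertex 2.537 2.743 -3.535
vertex 2.934 3.362 -3.899
vertex 3.335 2.671 -3.712
endloop
endfacet
facet normal 0.267 0.647 -0.714
outer loop
vertex 2.934 3.362 -3.899
vertex 3.112 3.921 -3.326
vertex 3.69 3.399 -3.583
endloop
endfacet
facet normal 0.171 0.897 0.408
outer loop
vertex 3.112 3.921 -3.326
vertex 2.825 3.649 -2.608
vertex 3.623 3.577 -2.785
endloop
endfacet
facet normal 0.427 -0.710 0.560
outer loop
vertex 3.76 2.804 -3.024
vertex 3.226 2.958 -2.421
vertex 3.048 2.399 -2.994
endloop
endfacet
facet normal 0.486 -0.864 -0.133
outer loop
vertex 3.76 2.804 -3.024
vertex 3.048 2.399 -2.994
vertex 3.335 2.671 -3.712
endloop
endfacet
facet normal 0.831 -0.326 -0.451
outer loop
vertex 3.76 2.804 -3.024
vertex 3.335 2.671 -3.712
vertex 3.69 3.399 -3.583
endloop
endfacet
facet normal 0.986 0.160 0.047
outer loop
vertex 3.76 2.804 -3.024
vertex 3.69 3.399 -3.583
vertex 3.623 3.577 -2.785
endloop
endfacet
facet normal 0.737 -0.077 0.672
outer loop
vertex 3.76 2.804 -3.024
vertex 3.623 3.577 -2.785
vertex 3.226 2.958 -2.421
endloop
endfacet
facet normal -0.267 -0.647 0.714
outer loop
vertex 3.048 2.399 -2.994
vertex 3.226 2.958 -2.421
vertex 2.47 2.921 -2.737
endloop
endfacet
facet normal -0.171 -0.897 -0.408
outer loop
vertex 3.335 2.671 -3.712
vertex 3.048 2.399 -2.994
vertex 2.537 2.743 -3.535
endloop
endfacet
facet normal 0.387 -0.025 -0.922
outer loop
vertex 3.69 3.399 -3.583
vertex 3.335 2.671 -3.712
vertex 2.934 3.362 -3.899
endloop
endfacet
facet normal 0.637 0.762 -0.117
outer loop
vertex 3.623 3.577 -2.785
vertex 3.69 3.399 -3.583
vertex 3.112 3.921 -3.326
endloop
endfacet
facet normal 0.233 0.378 0.896
outer loop
vertex 3.226 2.958 -2.421
vertex 3.623 3.577 -2.785
vertex 2.825 3.649 -2.608
endloop
endfacet
facet normal 0.869 0.033 -0.494
outer loop
vertex 2.177 -2.939 0.494
vertex 1.97 -2.606 0.152
vertex 2.206 -2.427 0.579
endloop
endfacet
facet normal 0.492 -0.170 0.854
outer loop
vertex 2.177 -2.939 0.494
vertex 2.206 -2.427 0.579
vertex 0.917 -2.987 1.21
endloop
endfacet
facet normal 0.492 -0.170 0.854
outer loop
vertex 0.917 -2.987 1.21
vertex 2.206 -2.427 0.579
vertex 0.946 -2.475 1.295
endloop
endfacet
facet normal -0.869 -0.033 0.494
outer loop
vertex 0.917 -2.987 1.21
vertex 0.946 -2.475 1.295
vertex 0.71 -2.654 0.868
endloop
endfacet
facet normal 0.869 0.033 -0.494
outer loop
vertex 2.206 -2.427 0.579
vertex 1.97 -2.606 0.152
vertex 1.999 -2.094 0.237
endloop
endfacet
facet normal 0.294 0.768 0.569
outer loop
vertex 2.206 -2.427 0.579
vertex 1.999 -2.094 0.237
vertex 0.946 -2.475 1.295
endloop
endfacet
facet normal 0.295 0.767 0.570
outer loop
vertex 0.946 -2.475 1.295
vertex 1.999 -2.094 0.237
vertex 0.74 -2.142 0.954
endloop
endfacet
facet normal -0.869 -0.032 0.494
outer loop
vertex 0.946 -2.475 1.295
vertex 0.74 -2.142 0.954
vertex 0.71 -2.654 0.868
endloop
endfacet
facet normal 0.869 0.033 -0.494
outer loop
vertex 1.999 -2.094 0.237
vertex 1.97 -2.606 0.152
vertex 1.763 -2.273 -0.19
endloop
endfacet
facet normal -0.198 0.938 -0.284
outer loop
vertex 1.999 -2.094 0.237
vertex 1.763 -2.273 -0.19
vertex 0.74 -2.142 0.954
endloop
endfacet
facet normal -0.197 0.939 -0.284
outer loop
vertex 0.74 -2.142 0.954
vertex 1.763 -2.273 -0.19
vertex 0.503 -2.321 0.526
endloop
endfacet
facet normal -0.869 -0.032 0.494
outer loop
vertex 0.74 -2.142 0.954
vertex 0.503 -2.321 0.526
vertex 0.71 -2.654 0.868
endloop
endfacet
facet normal 0.869 0.033 -0.494
outer loop
vertex 1.763 -2.273 -0.19
vertex 1.97 -2.606 0.152
vertex 1.734 -2.785 -0.275
endloop
endfacet
facet normal -0.492 0.170 -0.854
outer loop
vertex 1.763 -2.273 -0.19
vertex 1.734 -2.785 -0.275
vertex 0.503 -2.321 0.526
endloop
endfacet
facet normal -0.492 0.170 -0.854
outer loop
vertex 0.503 -2.321 0.526
vertex 1.734 -2.785 -0.275
vertex 0.474 -2.833 0.441
endloop
endfacet
facet normal -0.869 -0.033 0.494
outer loop
vertex 0.503 -2.321 0.526
vertex 0.474 -2.833 0.441
vertex 0.71 -2.654 0.868
endloop
endfacet
facet normal 0.869 0.032 -0.494
outer loop
vertex 1.734 -2.785 -0.275
vertex 1.97 -2.606 0.152
vertex 1.94 -3.118 0.066
endloop
endfacet
facet normal -0.295 -0.767 -0.570
outer loop
vertex 1.734 -2.785 -0.275
vertex 1.94 -3.118 0.066
vertex 0.474 -2.833 0.441
endloop
endfacet
facet normal -0.295 -0.768 -0.569
outer loop
vertex 0.474 -2.833 0.441
vertex 1.94 -3.118 0.066
vertex 0.681 -3.166 0.783
endloop
endfacet
facet normal -0.869 -0.033 0.494
outer loop
vertex 0.474 -2.833 0.441
vertex 0.681 -3.166 0.783
vertex 0.71 -2.654 0.868
endloop
endfacet
facet normal 0.869 0.032 -0.494
outer loop
vertex 1.94 -3.118 0.066
vertex 1.97 -2.606 0.152
vertex 2.177 -2.939 0.494
endloop
endfacet
facet normal 0.197 -0.939 0.283
outer loop
vertex 1.94 -3.118 0.066
vertex 2.177 -2.939 0.494
vertex 0.681 -3.166 0.783
endloop
endfacet
facet normal 0.197 -0.938 0.284
outer loop
vertex 0.681 -3.166 0.783
vertex 2.177 -2.939 0.494
vertex 0.917 -2.987 1.21
endloop
endfacet
facet normal -0.869 -0.033 0.494
outer loop
vertex 0.681 -3.166 0.783
vertex 0.917 -2.987 1.21
vertex 0.71 -2.654 0.868
endloop
endfacet

endsolid


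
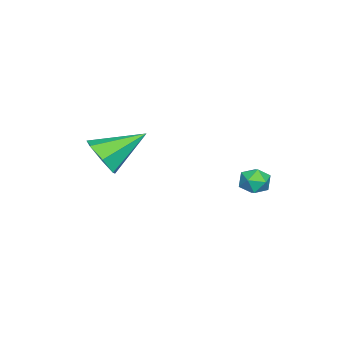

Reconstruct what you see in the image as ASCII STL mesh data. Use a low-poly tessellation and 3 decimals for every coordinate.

solid 
facet normal -0.629 0.710 -0.315
outer loop
vertex -2.854 1.728 -1.686
vertex -3.412 1.275 -1.593
vertex -3.199 1.705 -1.049
endloop
endfacet
facet normal -0.059 0.998 0.004
outer loop
vertex -2.854 1.728 -1.686
vertex -3.199 1.705 -1.049
vertex -2.475 1.748 -1.068
endloop
endfacet
facet normal 0.522 0.780 -0.345
outer loop
vertex -2.854 1.728 -1.686
vertex -2.475 1.748 -1.068
vertex -2.241 1.345 -1.624
endloop
endfacet
facet normal 0.312 0.357 -0.880
outer loop
vertex -2.854 1.728 -1.686
vertex -2.241 1.345 -1.624
vertex -2.82 1.053 -1.948
endloop
endfacet
facet normal -0.399 0.314 -0.862
outer loop
vertex -2.854 1.728 -1.686
vertex -2.82 1.053 -1.948
vertex -3.412 1.275 -1.593
endloop
endfacet
facet normal -0.027 0.742 0.670
outer loop
vertex -2.475 1.748 -1.068
vertex -3.199 1.705 -1.049
vertex -2.8 1.307 -0.592
endloop
endfacet
facet normal -0.949 0.277 0.153
outer loop
vertex -3.199 1.705 -1.049
vertex -3.412 1.275 -1.593
vertex -3.379 1.015 -0.916
endloop
endfacet
facet normal -0.576 -0.365 -0.732
outer loop
vertex -3.412 1.275 -1.593
vertex -2.82 1.053 -1.948
vertex -3.145 0.612 -1.472
endloop
endfacet
facet normal 0.576 -0.297 -0.762
outer loop
vertex -2.82 1.053 -1.948
vertex -2.241 1.345 -1.624
vertex -2.421 0.655 -1.491
endloop
endfacet
facet normal 0.916 0.388 0.104
outer loop
vertex -2.241 1.345 -1.624
vertex -2.475 1.748 -1.068
vertex -2.208 1.085 -0.947
endloop
endfacet
facet normal -0.312 -0.357 0.880
outer loop
vertex -2.766 0.632 -0.854
vertex -2.8 1.307 -0.592
vertex -3.379 1.015 -0.916
endloop
endfacet
facet normal -0.522 -0.780 0.345
outer loop
vertex -2.766 0.632 -0.854
vertex -3.379 1.015 -0.916
vertex -3.145 0.612 -1.472
endloop
endfacet
facet normal 0.059 -0.998 -0.004
outer loop
vertex -2.766 0.632 -0.854
vertex -3.145 0.612 -1.472
vertex -2.421 0.655 -1.491
endloop
endfacet
facet normal 0.629 -0.710 0.315
outer loop
vertex -2.766 0.632 -0.854
vertex -2.421 0.655 -1.491
vertex -2.208 1.085 -0.947
endloop
endfacet
facet normal 0.399 -0.314 0.862
outer loop
vertex -2.766 0.632 -0.854
vertex -2.208 1.085 -0.947
vertex -2.8 1.307 -0.592
endloop
endfacet
facet normal -0.576 0.297 0.762
outer loop
vertex -3.379 1.015 -0.916
vertex -2.8 1.307 -0.592
vertex -3.199 1.705 -1.049
endloop
endfacet
facet normal -0.916 -0.388 -0.104
outer loop
vertex -3.145 0.612 -1.472
vertex -3.379 1.015 -0.916
vertex -3.412 1.275 -1.593
endloop
endfacet
facet normal 0.027 -0.742 -0.670
outer loop
vertex -2.421 0.655 -1.491
vertex -3.145 0.612 -1.472
vertex -2.82 1.053 -1.948
endloop
endfacet
facet normal 0.949 -0.277 -0.153
outer loop
vertex -2.208 1.085 -0.947
vertex -2.421 0.655 -1.491
vertex -2.241 1.345 -1.624
endloop
endfacet
facet normal 0.576 0.365 0.732
outer loop
vertex -2.8 1.307 -0.592
vertex -2.208 1.085 -0.947
vertex -2.475 1.748 -1.068
endloop
endfacet
facet normal 0.505 -0.696 -0.510
outer loop
vertex 0.794 -3.354 0.154
vertex 0.223 -4.074 0.572
vertex 0.064 -3.563 -0.284
endloop
endfacet
facet normal 0.008 0.897 -0.441
outer loop
vertex 0.794 -3.354 0.154
vertex 0.064 -3.563 -0.284
vertex -0.843 -2.606 1.648
endloop
endfacet
facet normal 0.505 -0.696 -0.510
outer loop
vertex 0.064 -3.563 -0.284
vertex 0.223 -4.074 0.572
vertex -0.546 -4.157 -0.077
endloop
endfacet
facet normal -0.668 0.492 -0.558
outer loop
vertex 0.064 -3.563 -0.284
vertex -0.546 -4.157 -0.077
vertex -0.843 -2.606 1.648
endloop
endfacet
facet normal 0.506 -0.696 -0.510
outer loop
vertex -0.546 -4.157 -0.077
vertex 0.223 -4.074 0.572
vertex -0.577 -4.689 0.618
endloop
endfacet
facet normal -0.992 -0.076 -0.102
outer loop
vertex -0.546 -4.157 -0.077
vertex -0.577 -4.689 0.618
vertex -0.843 -2.606 1.648
endloop
endfacet
facet normal 0.506 -0.696 -0.510
outer loop
vertex -0.577 -4.689 0.618
vertex 0.223 -4.074 0.572
vertex -0.005 -4.758 1.279
endloop
endfacet
facet normal -0.719 -0.380 0.582
outer loop
vertex -0.577 -4.689 0.618
vertex -0.005 -4.758 1.279
vertex -0.843 -2.606 1.648
endloop
endfacet
facet normal 0.505 -0.696 -0.511
outer loop
vertex -0.005 -4.758 1.279
vertex 0.223 -4.074 0.572
vertex 0.738 -4.313 1.407
endloop
endfacet
facet normal -0.055 -0.190 0.980
outer loop
vertex -0.005 -4.758 1.279
vertex 0.738 -4.313 1.407
vertex -0.843 -2.606 1.648
endloop
endfacet
facet normal 0.505 -0.696 -0.511
outer loop
vertex 0.738 -4.313 1.407
vertex 0.223 -4.074 0.572
vertex 1.094 -3.687 0.906
endloop
endfacet
facet normal 0.499 0.350 0.793
outer loop
vertex 0.738 -4.313 1.407
vertex 1.094 -3.687 0.906
vertex -0.843 -2.606 1.648
endloop
endfacet
facet normal 0.505 -0.696 -0.510
outer loop
vertex 1.094 -3.687 0.906
vertex 0.223 -4.074 0.572
vertex 0.794 -3.354 0.154
endloop
endfacet
facet normal 0.527 0.835 0.159
outer loop
vertex 1.094 -3.687 0.906
vertex 0.794 -3.354 0.154
vertex -0.843 -2.606 1.648
endloop
endfacet

endsolid


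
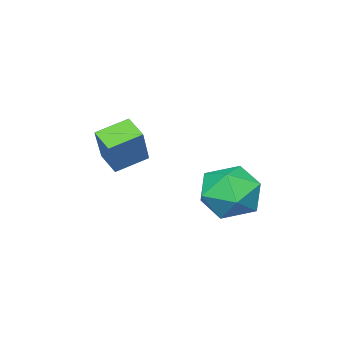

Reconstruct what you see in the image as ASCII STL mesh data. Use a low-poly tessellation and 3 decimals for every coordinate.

solid 
facet normal -0.485 -0.285 -0.827
outer loop
vertex 0.852 -2.211 -1.309
vertex -0.061 -1.749 -0.933
vertex 1.059 -1.506 -1.673
endloop
endfacet
facet normal 0.837 -0.424 -0.345
outer loop
vertex 1.801 -1.071 -0.407
vertex 0.852 -2.211 -1.309
vertex 1.059 -1.506 -1.673
endloop
endfacet
facet normal -0.485 -0.285 -0.827
outer loop
vertex 1.059 -1.506 -1.673
vertex -0.061 -1.749 -0.933
vertex 0.146 -1.044 -1.297
endloop
endfacet
facet normal 0.253 0.860 -0.443
outer loop
vertex 0.146 -1.044 -1.297
vertex 1.801 -1.071 -0.407
vertex 1.059 -1.506 -1.673
endloop
endfacet
facet normal -0.253 -0.860 0.443
outer loop
vertex 0.852 -2.211 -1.309
vertex 0.681 -1.314 0.333
vertex -0.061 -1.749 -0.933
endloop
endfacet
facet normal 0.837 -0.424 -0.345
outer loop
vertex 1.594 -1.776 -0.043
vertex 0.852 -2.211 -1.309
vertex 1.801 -1.071 -0.407
endloop
endfacet
facet normal -0.253 -0.860 0.443
outer loop
vertex 1.594 -1.776 -0.043
vertex 0.681 -1.314 0.333
vertex 0.852 -2.211 -1.309
endloop
endfacet
facet normal -0.837 0.424 0.345
outer loop
vertex -0.061 -1.749 -0.933
vertex 0.681 -1.314 0.333
vertex 0.146 -1.044 -1.297
endloop
endfacet
facet normal 0.253 0.860 -0.443
outer loop
vertex 0.888 -0.609 -0.031
vertex 1.801 -1.071 -0.407
vertex 0.146 -1.044 -1.297
endloop
endfacet
facet normal -0.837 0.424 0.345
outer loop
vertex 0.146 -1.044 -1.297
vertex 0.681 -1.314 0.333
vertex 0.888 -0.609 -0.031
endloop
endfacet
facet normal 0.485 0.285 0.827
outer loop
vertex 0.888 -0.609 -0.031
vertex 1.594 -1.776 -0.043
vertex 1.801 -1.071 -0.407
endloop
endfacet
facet normal 0.485 0.285 0.827
outer loop
vertex 0.681 -1.314 0.333
vertex 1.594 -1.776 -0.043
vertex 0.888 -0.609 -0.031
endloop
endfacet
facet normal -0.775 0.406 0.484
outer loop
vertex -1.131 1.871 -2.098
vertex -0.768 1.501 -1.207
vertex -0.481 2.436 -1.532
endloop
endfacet
facet normal -0.606 0.790 -0.092
outer loop
vertex -1.131 1.871 -2.098
vertex -0.481 2.436 -1.532
vertex -0.374 2.399 -2.556
endloop
endfacet
facet normal -0.654 0.363 -0.663
outer loop
vertex -1.131 1.871 -2.098
vertex -0.374 2.399 -2.556
vertex -0.594 1.44 -2.864
endloop
endfacet
facet normal -0.853 -0.284 -0.438
outer loop
vertex -1.131 1.871 -2.098
vertex -0.594 1.44 -2.864
vertex -0.837 0.885 -2.031
endloop
endfacet
facet normal -0.927 -0.258 0.271
outer loop
vertex -1.131 1.871 -2.098
vertex -0.837 0.885 -2.031
vertex -0.768 1.501 -1.207
endloop
endfacet
facet normal 0.073 0.997 -0.028
outer loop
vertex -0.374 2.399 -2.556
vertex -0.481 2.436 -1.532
vertex 0.457 2.355 -1.949
endloop
endfacet
facet normal -0.198 0.376 0.905
outer loop
vertex -0.481 2.436 -1.532
vertex -0.768 1.501 -1.207
vertex 0.214 1.8 -1.116
endloop
endfacet
facet normal -0.446 -0.699 0.560
outer loop
vertex -0.768 1.501 -1.207
vertex -0.837 0.885 -2.031
vertex -0.006 0.841 -1.424
endloop
endfacet
facet normal -0.325 -0.740 -0.588
outer loop
vertex -0.837 0.885 -2.031
vertex -0.594 1.44 -2.864
vertex 0.101 0.804 -2.448
endloop
endfacet
facet normal -0.005 0.307 -0.952
outer loop
vertex -0.594 1.44 -2.864
vertex -0.374 2.399 -2.556
vertex 0.388 1.739 -2.773
endloop
endfacet
facet normal 0.853 0.284 0.438
outer loop
vertex 0.751 1.369 -1.882
vertex 0.457 2.355 -1.949
vertex 0.214 1.8 -1.116
endloop
endfacet
facet normal 0.654 -0.363 0.663
outer loop
vertex 0.751 1.369 -1.882
vertex 0.214 1.8 -1.116
vertex -0.006 0.841 -1.424
endloop
endfacet
facet normal 0.606 -0.790 0.092
outer loop
vertex 0.751 1.369 -1.882
vertex -0.006 0.841 -1.424
vertex 0.101 0.804 -2.448
endloop
endfacet
facet normal 0.775 -0.406 -0.484
outer loop
vertex 0.751 1.369 -1.882
vertex 0.101 0.804 -2.448
vertex 0.388 1.739 -2.773
endloop
endfacet
facet normal 0.927 0.258 -0.271
outer loop
vertex 0.751 1.369 -1.882
vertex 0.388 1.739 -2.773
vertex 0.457 2.355 -1.949
endloop
endfacet
facet normal 0.325 0.740 0.588
outer loop
vertex 0.214 1.8 -1.116
vertex 0.457 2.355 -1.949
vertex -0.481 2.436 -1.532
endloop
endfacet
facet normal 0.005 -0.307 0.952
outer loop
vertex -0.006 0.841 -1.424
vertex 0.214 1.8 -1.116
vertex -0.768 1.501 -1.207
endloop
endfacet
facet normal -0.073 -0.997 0.028
outer loop
vertex 0.101 0.804 -2.448
vertex -0.006 0.841 -1.424
vertex -0.837 0.885 -2.031
endloop
endfacet
facet normal 0.198 -0.376 -0.905
outer loop
vertex 0.388 1.739 -2.773
vertex 0.101 0.804 -2.448
vertex -0.594 1.44 -2.864
endloop
endfacet
facet normal 0.446 0.699 -0.560
outer loop
vertex 0.457 2.355 -1.949
vertex 0.388 1.739 -2.773
vertex -0.374 2.399 -2.556
endloop
endfacet

endsolid


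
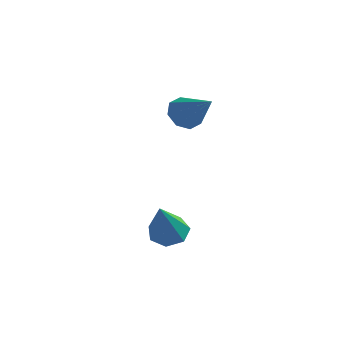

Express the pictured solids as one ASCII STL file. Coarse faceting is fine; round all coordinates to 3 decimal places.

solid 
facet normal -0.755 0.283 -0.591
outer loop
vertex -0.312 2.351 -0.3
vertex -0.771 2.108 0.17
vertex -0.454 2.723 0.059
endloop
endfacet
facet normal 0.837 0.510 -0.197
outer loop
vertex -0.312 2.351 -0.3
vertex -0.454 2.723 0.059
vertex 0.451 1.652 1.13
endloop
endfacet
facet normal -0.754 0.282 -0.593
outer loop
vertex -0.454 2.723 0.059
vertex -0.771 2.108 0.17
vertex -0.782 2.735 0.482
endloop
endfacet
facet normal 0.499 0.786 0.365
outer loop
vertex -0.454 2.723 0.059
vertex -0.782 2.735 0.482
vertex 0.451 1.652 1.13
endloop
endfacet
facet normal -0.754 0.282 -0.593
outer loop
vertex -0.782 2.735 0.482
vertex -0.771 2.108 0.17
vertex -1.104 2.38 0.723
endloop
endfacet
facet normal 0.033 0.541 0.841
outer loop
vertex -0.782 2.735 0.482
vertex -1.104 2.38 0.723
vertex 0.451 1.652 1.13
endloop
endfacet
facet normal -0.754 0.282 -0.593
outer loop
vertex -1.104 2.38 0.723
vertex -0.771 2.108 0.17
vertex -1.23 1.866 0.639
endloop
endfacet
facet normal -0.289 -0.085 0.953
outer loop
vertex -1.104 2.38 0.723
vertex -1.23 1.866 0.639
vertex 0.451 1.652 1.13
endloop
endfacet
facet normal -0.754 0.282 -0.593
outer loop
vertex -1.23 1.866 0.639
vertex -0.771 2.108 0.17
vertex -1.088 1.494 0.281
endloop
endfacet
facet normal -0.278 -0.719 0.637
outer loop
vertex -1.23 1.866 0.639
vertex -1.088 1.494 0.281
vertex 0.451 1.652 1.13
endloop
endfacet
facet normal -0.754 0.282 -0.593
outer loop
vertex -1.088 1.494 0.281
vertex -0.771 2.108 0.17
vertex -0.76 1.482 -0.142
endloop
endfacet
facet normal 0.061 -0.995 0.075
outer loop
vertex -1.088 1.494 0.281
vertex -0.76 1.482 -0.142
vertex 0.451 1.652 1.13
endloop
endfacet
facet normal -0.755 0.282 -0.593
outer loop
vertex -0.76 1.482 -0.142
vertex -0.771 2.108 0.17
vertex -0.438 1.837 -0.383
endloop
endfacet
facet normal 0.526 -0.750 -0.401
outer loop
vertex -0.76 1.482 -0.142
vertex -0.438 1.837 -0.383
vertex 0.451 1.652 1.13
endloop
endfacet
facet normal -0.755 0.281 -0.592
outer loop
vertex -0.438 1.837 -0.383
vertex -0.771 2.108 0.17
vertex -0.312 2.351 -0.3
endloop
endfacet
facet normal 0.849 -0.125 -0.514
outer loop
vertex -0.438 1.837 -0.383
vertex -0.312 2.351 -0.3
vertex 0.451 1.652 1.13
endloop
endfacet
facet normal -0.147 0.559 -0.816
outer loop
vertex 1.226 -1.191 -3.168
vertex 0.638 -1.513 -3.283
vertex 0.749 -0.95 -2.917
endloop
endfacet
facet normal 0.588 0.518 0.621
outer loop
vertex 1.226 -1.191 -3.168
vertex 0.749 -0.95 -2.917
vertex 0.922 -2.587 -1.717
endloop
endfacet
facet normal -0.148 0.559 -0.816
outer loop
vertex 0.749 -0.95 -2.917
vertex 0.638 -1.513 -3.283
vertex 0.189 -1.133 -2.941
endloop
endfacet
facet normal -0.218 0.562 0.798
outer loop
vertex 0.749 -0.95 -2.917
vertex 0.189 -1.133 -2.941
vertex 0.922 -2.587 -1.717
endloop
endfacet
facet normal -0.148 0.559 -0.816
outer loop
vertex 0.189 -1.133 -2.941
vertex 0.638 -1.513 -3.283
vertex -0.033 -1.602 -3.222
endloop
endfacet
facet normal -0.826 0.055 0.561
outer loop
vertex 0.189 -1.133 -2.941
vertex -0.033 -1.602 -3.222
vertex 0.922 -2.587 -1.717
endloop
endfacet
facet normal -0.148 0.560 -0.815
outer loop
vertex -0.033 -1.602 -3.222
vertex 0.638 -1.513 -3.283
vertex 0.25 -2.003 -3.549
endloop
endfacet
facet normal -0.779 -0.621 0.088
outer loop
vertex -0.033 -1.602 -3.222
vertex 0.25 -2.003 -3.549
vertex 0.922 -2.587 -1.717
endloop
endfacet
facet normal -0.148 0.560 -0.816
outer loop
vertex 0.25 -2.003 -3.549
vertex 0.638 -1.513 -3.283
vertex 0.825 -2.035 -3.675
endloop
endfacet
facet normal -0.111 -0.958 -0.265
outer loop
vertex 0.25 -2.003 -3.549
vertex 0.825 -2.035 -3.675
vertex 0.922 -2.587 -1.717
endloop
endfacet
facet normal -0.149 0.559 -0.816
outer loop
vertex 0.825 -2.035 -3.675
vertex 0.638 -1.513 -3.283
vertex 1.26 -1.673 -3.506
endloop
endfacet
facet normal 0.674 -0.702 -0.231
outer loop
vertex 0.825 -2.035 -3.675
vertex 1.26 -1.673 -3.506
vertex 0.922 -2.587 -1.717
endloop
endfacet
facet normal -0.148 0.561 -0.815
outer loop
vertex 1.26 -1.673 -3.506
vertex 0.638 -1.513 -3.283
vertex 1.226 -1.191 -3.168
endloop
endfacet
facet normal 0.986 -0.045 0.163
outer loop
vertex 1.26 -1.673 -3.506
vertex 1.226 -1.191 -3.168
vertex 0.922 -2.587 -1.717
endloop
endfacet

endsolid


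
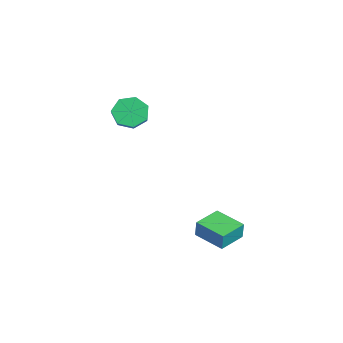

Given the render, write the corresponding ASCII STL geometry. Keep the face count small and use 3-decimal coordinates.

solid 
facet normal -0.745 -0.650 0.150
outer loop
vertex 3.008 1.479 -1.585
vertex 2.1 2.55 -1.459
vertex 2.848 1.451 -2.501
endloop
endfacet
facet normal 0.644 -0.760 -0.089
outer loop
vertex 4.04 2.49 -2.741
vertex 3.008 1.479 -1.585
vertex 2.848 1.451 -2.501
endloop
endfacet
facet normal -0.745 -0.650 0.151
outer loop
vertex 2.848 1.451 -2.501
vertex 2.1 2.55 -1.459
vertex 1.939 2.522 -2.374
endloop
endfacet
facet normal -0.172 -0.030 -0.985
outer loop
vertex 1.939 2.522 -2.374
vertex 4.04 2.49 -2.741
vertex 2.848 1.451 -2.501
endloop
endfacet
facet normal 0.172 0.030 0.985
outer loop
vertex 3.008 1.479 -1.585
vertex 3.292 3.589 -1.699
vertex 2.1 2.55 -1.459
endloop
endfacet
facet normal 0.644 -0.760 -0.090
outer loop
vertex 4.201 2.518 -1.826
vertex 3.008 1.479 -1.585
vertex 4.04 2.49 -2.741
endloop
endfacet
facet normal 0.173 0.030 0.984
outer loop
vertex 4.201 2.518 -1.826
vertex 3.292 3.589 -1.699
vertex 3.008 1.479 -1.585
endloop
endfacet
facet normal -0.644 0.760 0.090
outer loop
vertex 2.1 2.55 -1.459
vertex 3.292 3.589 -1.699
vertex 1.939 2.522 -2.374
endloop
endfacet
facet normal -0.172 -0.030 -0.985
outer loop
vertex 3.132 3.561 -2.615
vertex 4.04 2.49 -2.741
vertex 1.939 2.522 -2.374
endloop
endfacet
facet normal -0.644 0.760 0.089
outer loop
vertex 1.939 2.522 -2.374
vertex 3.292 3.589 -1.699
vertex 3.132 3.561 -2.615
endloop
endfacet
facet normal 0.745 0.650 -0.151
outer loop
vertex 3.132 3.561 -2.615
vertex 4.201 2.518 -1.826
vertex 4.04 2.49 -2.741
endloop
endfacet
facet normal 0.745 0.650 -0.150
outer loop
vertex 3.292 3.589 -1.699
vertex 4.201 2.518 -1.826
vertex 3.132 3.561 -2.615
endloop
endfacet
facet normal -0.843 0.080 -0.532
outer loop
vertex -0.83 -0.929 2.534
vertex -1.303 -1.025 3.269
vertex -1.002 -0.284 2.904
endloop
endfacet
facet normal 0.488 0.529 -0.695
outer loop
vertex -0.83 -0.929 2.534
vertex -1.002 -0.284 2.904
vertex 0.536 -1.058 3.395
endloop
endfacet
facet normal 0.488 0.529 -0.695
outer loop
vertex 0.536 -1.058 3.395
vertex -1.002 -0.284 2.904
vertex 0.364 -0.413 3.765
endloop
endfacet
facet normal 0.843 -0.080 0.531
outer loop
vertex 0.536 -1.058 3.395
vertex 0.364 -0.413 3.765
vertex 0.063 -1.155 4.131
endloop
endfacet
facet normal -0.843 0.080 -0.532
outer loop
vertex -1.002 -0.284 2.904
vertex -1.303 -1.025 3.269
vertex -1.401 -0.197 3.549
endloop
endfacet
facet normal 0.128 0.990 -0.054
outer loop
vertex -1.002 -0.284 2.904
vertex -1.401 -0.197 3.549
vertex 0.364 -0.413 3.765
endloop
endfacet
facet normal 0.128 0.990 -0.054
outer loop
vertex 0.364 -0.413 3.765
vertex -1.401 -0.197 3.549
vertex -0.035 -0.326 4.41
endloop
endfacet
facet normal 0.843 -0.079 0.532
outer loop
vertex 0.364 -0.413 3.765
vertex -0.035 -0.326 4.41
vertex 0.063 -1.155 4.131
endloop
endfacet
facet normal -0.843 0.080 -0.531
outer loop
vertex -1.401 -0.197 3.549
vertex -1.303 -1.025 3.269
vertex -1.726 -0.734 3.984
endloop
endfacet
facet normal -0.328 0.707 0.627
outer loop
vertex -1.401 -0.197 3.549
vertex -1.726 -0.734 3.984
vertex -0.035 -0.326 4.41
endloop
endfacet
facet normal -0.328 0.707 0.627
outer loop
vertex -0.035 -0.326 4.41
vertex -1.726 -0.734 3.984
vertex -0.36 -0.863 4.845
endloop
endfacet
facet normal 0.843 -0.079 0.532
outer loop
vertex -0.035 -0.326 4.41
vertex -0.36 -0.863 4.845
vertex 0.063 -1.155 4.131
endloop
endfacet
facet normal -0.843 0.080 -0.531
outer loop
vertex -1.726 -0.734 3.984
vertex -1.303 -1.025 3.269
vertex -1.732 -1.491 3.88
endloop
endfacet
facet normal -0.537 -0.111 0.836
outer loop
vertex -1.726 -0.734 3.984
vertex -1.732 -1.491 3.88
vertex -0.36 -0.863 4.845
endloop
endfacet
facet normal -0.538 -0.109 0.836
outer loop
vertex -0.36 -0.863 4.845
vertex -1.732 -1.491 3.88
vertex -0.367 -1.62 4.742
endloop
endfacet
facet normal 0.843 -0.080 0.532
outer loop
vertex -0.36 -0.863 4.845
vertex -0.367 -1.62 4.742
vertex 0.063 -1.155 4.131
endloop
endfacet
facet normal -0.843 0.079 -0.532
outer loop
vertex -1.732 -1.491 3.88
vertex -1.303 -1.025 3.269
vertex -1.415 -1.897 3.317
endloop
endfacet
facet normal -0.342 -0.843 0.415
outer loop
vertex -1.732 -1.491 3.88
vertex -1.415 -1.897 3.317
vertex -0.367 -1.62 4.742
endloop
endfacet
facet normal -0.342 -0.843 0.415
outer loop
vertex -0.367 -1.62 4.742
vertex -1.415 -1.897 3.317
vertex -0.05 -2.026 4.178
endloop
endfacet
facet normal 0.843 -0.081 0.532
outer loop
vertex -0.367 -1.62 4.742
vertex -0.05 -2.026 4.178
vertex 0.063 -1.155 4.131
endloop
endfacet
facet normal -0.843 0.079 -0.532
outer loop
vertex -1.415 -1.897 3.317
vertex -1.303 -1.025 3.269
vertex -1.014 -1.647 2.718
endloop
endfacet
facet normal 0.112 -0.941 -0.318
outer loop
vertex -1.415 -1.897 3.317
vertex -1.014 -1.647 2.718
vertex -0.05 -2.026 4.178
endloop
endfacet
facet normal 0.112 -0.941 -0.318
outer loop
vertex -0.05 -2.026 4.178
vertex -1.014 -1.647 2.718
vertex 0.352 -1.776 3.579
endloop
endfacet
facet normal 0.843 -0.081 0.532
outer loop
vertex -0.05 -2.026 4.178
vertex 0.352 -1.776 3.579
vertex 0.063 -1.155 4.131
endloop
endfacet
facet normal -0.843 0.080 -0.532
outer loop
vertex -1.014 -1.647 2.718
vertex -1.303 -1.025 3.269
vertex -0.83 -0.929 2.534
endloop
endfacet
facet normal 0.481 -0.331 -0.812
outer loop
vertex -1.014 -1.647 2.718
vertex -0.83 -0.929 2.534
vertex 0.352 -1.776 3.579
endloop
endfacet
facet normal 0.481 -0.331 -0.812
outer loop
vertex 0.352 -1.776 3.579
vertex -0.83 -0.929 2.534
vertex 0.536 -1.058 3.395
endloop
endfacet
facet normal 0.843 -0.080 0.531
outer loop
vertex 0.352 -1.776 3.579
vertex 0.536 -1.058 3.395
vertex 0.063 -1.155 4.131
endloop
endfacet

endsolid


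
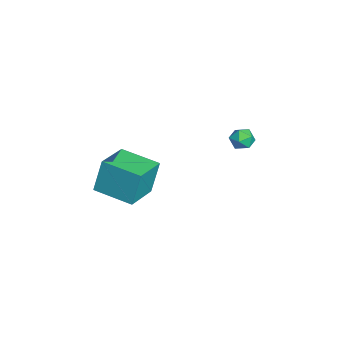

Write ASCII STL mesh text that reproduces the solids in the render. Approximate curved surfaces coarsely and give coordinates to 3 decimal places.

solid 
facet normal -0.039 0.911 0.411
outer loop
vertex -3.66 3.341 3.694
vertex -3.995 3.064 4.275
vertex -3.271 3.103 4.258
endloop
endfacet
facet normal 0.533 0.846 -0.010
outer loop
vertex -3.66 3.341 3.694
vertex -3.271 3.103 4.258
vertex -3.054 2.958 3.581
endloop
endfacet
facet normal 0.306 0.681 -0.666
outer loop
vertex -3.66 3.341 3.694
vertex -3.054 2.958 3.581
vertex -3.644 2.83 3.179
endloop
endfacet
facet normal -0.407 0.642 -0.650
outer loop
vertex -3.66 3.341 3.694
vertex -3.644 2.83 3.179
vertex -4.226 2.895 3.608
endloop
endfacet
facet normal -0.620 0.784 0.016
outer loop
vertex -3.66 3.341 3.694
vertex -4.226 2.895 3.608
vertex -3.995 3.064 4.275
endloop
endfacet
facet normal 0.925 0.303 0.232
outer loop
vertex -3.054 2.958 3.581
vertex -3.271 3.103 4.258
vertex -3.014 2.445 4.092
endloop
endfacet
facet normal -0.000 0.406 0.914
outer loop
vertex -3.271 3.103 4.258
vertex -3.995 3.064 4.275
vertex -3.596 2.51 4.521
endloop
endfacet
facet normal -0.940 0.200 0.275
outer loop
vertex -3.995 3.064 4.275
vertex -4.226 2.895 3.608
vertex -4.186 2.382 4.119
endloop
endfacet
facet normal -0.595 -0.030 -0.803
outer loop
vertex -4.226 2.895 3.608
vertex -3.644 2.83 3.179
vertex -3.969 2.237 3.442
endloop
endfacet
facet normal 0.558 0.033 -0.829
outer loop
vertex -3.644 2.83 3.179
vertex -3.054 2.958 3.581
vertex -3.245 2.276 3.425
endloop
endfacet
facet normal 0.407 -0.642 0.650
outer loop
vertex -3.58 1.999 4.006
vertex -3.014 2.445 4.092
vertex -3.596 2.51 4.521
endloop
endfacet
facet normal -0.306 -0.681 0.666
outer loop
vertex -3.58 1.999 4.006
vertex -3.596 2.51 4.521
vertex -4.186 2.382 4.119
endloop
endfacet
facet normal -0.533 -0.846 0.010
outer loop
vertex -3.58 1.999 4.006
vertex -4.186 2.382 4.119
vertex -3.969 2.237 3.442
endloop
endfacet
facet normal 0.039 -0.911 -0.411
outer loop
vertex -3.58 1.999 4.006
vertex -3.969 2.237 3.442
vertex -3.245 2.276 3.425
endloop
endfacet
facet normal 0.620 -0.784 -0.016
outer loop
vertex -3.58 1.999 4.006
vertex -3.245 2.276 3.425
vertex -3.014 2.445 4.092
endloop
endfacet
facet normal 0.595 0.030 0.803
outer loop
vertex -3.596 2.51 4.521
vertex -3.014 2.445 4.092
vertex -3.271 3.103 4.258
endloop
endfacet
facet normal -0.558 -0.033 0.829
outer loop
vertex -4.186 2.382 4.119
vertex -3.596 2.51 4.521
vertex -3.995 3.064 4.275
endloop
endfacet
facet normal -0.925 -0.303 -0.232
outer loop
vertex -3.969 2.237 3.442
vertex -4.186 2.382 4.119
vertex -4.226 2.895 3.608
endloop
endfacet
facet normal 0.000 -0.406 -0.914
outer loop
vertex -3.245 2.276 3.425
vertex -3.969 2.237 3.442
vertex -3.644 2.83 3.179
endloop
endfacet
facet normal 0.940 -0.200 -0.275
outer loop
vertex -3.014 2.445 4.092
vertex -3.245 2.276 3.425
vertex -3.054 2.958 3.581
endloop
endfacet
facet normal -0.542 -0.829 0.139
outer loop
vertex -1.262 -4.377 4.395
vertex -2.964 -3.336 3.97
vertex -1.061 -4.827 2.488
endloop
endfacet
facet normal 0.834 -0.510 0.208
outer loop
vertex 0.104 -3.044 2.19
vertex -1.262 -4.377 4.395
vertex -1.061 -4.827 2.488
endloop
endfacet
facet normal -0.542 -0.829 0.139
outer loop
vertex -1.061 -4.827 2.488
vertex -2.964 -3.336 3.97
vertex -2.763 -3.786 2.063
endloop
endfacet
facet normal 0.102 -0.228 -0.968
outer loop
vertex -2.763 -3.786 2.063
vertex 0.104 -3.044 2.19
vertex -1.061 -4.827 2.488
endloop
endfacet
facet normal -0.102 0.228 0.968
outer loop
vertex -1.262 -4.377 4.395
vertex -1.799 -1.553 3.672
vertex -2.964 -3.336 3.97
endloop
endfacet
facet normal 0.834 -0.510 0.208
outer loop
vertex -0.097 -2.594 4.097
vertex -1.262 -4.377 4.395
vertex 0.104 -3.044 2.19
endloop
endfacet
facet normal -0.102 0.228 0.968
outer loop
vertex -0.097 -2.594 4.097
vertex -1.799 -1.553 3.672
vertex -1.262 -4.377 4.395
endloop
endfacet
facet normal -0.834 0.510 -0.208
outer loop
vertex -2.964 -3.336 3.97
vertex -1.799 -1.553 3.672
vertex -2.763 -3.786 2.063
endloop
endfacet
facet normal 0.102 -0.228 -0.968
outer loop
vertex -1.598 -2.003 1.765
vertex 0.104 -3.044 2.19
vertex -2.763 -3.786 2.063
endloop
endfacet
facet normal -0.834 0.510 -0.208
outer loop
vertex -2.763 -3.786 2.063
vertex -1.799 -1.553 3.672
vertex -1.598 -2.003 1.765
endloop
endfacet
facet normal 0.542 0.829 -0.139
outer loop
vertex -1.598 -2.003 1.765
vertex -0.097 -2.594 4.097
vertex 0.104 -3.044 2.19
endloop
endfacet
facet normal 0.542 0.829 -0.139
outer loop
vertex -1.799 -1.553 3.672
vertex -0.097 -2.594 4.097
vertex -1.598 -2.003 1.765
endloop
endfacet

endsolid


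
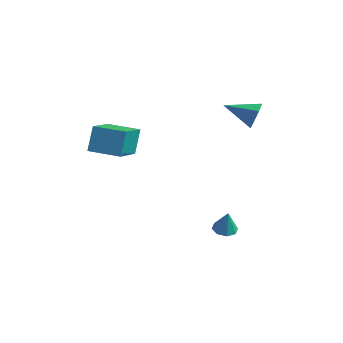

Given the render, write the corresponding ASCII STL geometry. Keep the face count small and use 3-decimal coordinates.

solid 
facet normal -0.985 -0.174 0.011
outer loop
vertex -1.322 -1.724 3.387
vertex -1.423 -1.089 4.388
vertex -1.626 -0.069 2.307
endloop
endfacet
facet normal 0.085 -0.534 -0.842
outer loop
vertex -0.277 0.169 2.292
vertex -1.322 -1.724 3.387
vertex -1.626 -0.069 2.307
endloop
endfacet
facet normal -0.985 -0.174 0.011
outer loop
vertex -1.626 -0.069 2.307
vertex -1.423 -1.089 4.388
vertex -1.727 0.566 3.308
endloop
endfacet
facet normal -0.152 0.828 -0.540
outer loop
vertex -1.727 0.566 3.308
vertex -0.277 0.169 2.292
vertex -1.626 -0.069 2.307
endloop
endfacet
facet normal 0.152 -0.828 0.540
outer loop
vertex -1.322 -1.724 3.387
vertex -0.074 -0.851 4.373
vertex -1.423 -1.089 4.388
endloop
endfacet
facet normal 0.085 -0.534 -0.842
outer loop
vertex 0.027 -1.486 3.372
vertex -1.322 -1.724 3.387
vertex -0.277 0.169 2.292
endloop
endfacet
facet normal 0.152 -0.828 0.540
outer loop
vertex 0.027 -1.486 3.372
vertex -0.074 -0.851 4.373
vertex -1.322 -1.724 3.387
endloop
endfacet
facet normal -0.085 0.534 0.842
outer loop
vertex -1.423 -1.089 4.388
vertex -0.074 -0.851 4.373
vertex -1.727 0.566 3.308
endloop
endfacet
facet normal -0.152 0.828 -0.540
outer loop
vertex -0.378 0.804 3.293
vertex -0.277 0.169 2.292
vertex -1.727 0.566 3.308
endloop
endfacet
facet normal -0.085 0.534 0.842
outer loop
vertex -1.727 0.566 3.308
vertex -0.074 -0.851 4.373
vertex -0.378 0.804 3.293
endloop
endfacet
facet normal 0.985 0.174 -0.011
outer loop
vertex -0.378 0.804 3.293
vertex 0.027 -1.486 3.372
vertex -0.277 0.169 2.292
endloop
endfacet
facet normal 0.985 0.174 -0.011
outer loop
vertex -0.074 -0.851 4.373
vertex 0.027 -1.486 3.372
vertex -0.378 0.804 3.293
endloop
endfacet
facet normal 0.931 0.228 -0.285
outer loop
vertex 3.444 3.698 3.83
vertex 3.211 3.972 3.288
vertex 3.288 4.329 3.826
endloop
endfacet
facet normal -0.088 -0.015 0.996
outer loop
vertex 3.444 3.698 3.83
vertex 3.288 4.329 3.826
vertex 1.889 3.648 3.692
endloop
endfacet
facet normal 0.932 0.227 -0.284
outer loop
vertex 3.288 4.329 3.826
vertex 3.211 3.972 3.288
vertex 3.056 4.603 3.284
endloop
endfacet
facet normal -0.409 0.732 0.545
outer loop
vertex 3.288 4.329 3.826
vertex 3.056 4.603 3.284
vertex 1.889 3.648 3.692
endloop
endfacet
facet normal 0.932 0.227 -0.284
outer loop
vertex 3.056 4.603 3.284
vertex 3.211 3.972 3.288
vertex 2.979 4.246 2.746
endloop
endfacet
facet normal -0.664 0.664 -0.345
outer loop
vertex 3.056 4.603 3.284
vertex 2.979 4.246 2.746
vertex 1.889 3.648 3.692
endloop
endfacet
facet normal 0.932 0.227 -0.284
outer loop
vertex 2.979 4.246 2.746
vertex 3.211 3.972 3.288
vertex 3.134 3.615 2.75
endloop
endfacet
facet normal -0.599 -0.152 -0.786
outer loop
vertex 2.979 4.246 2.746
vertex 3.134 3.615 2.75
vertex 1.889 3.648 3.692
endloop
endfacet
facet normal 0.931 0.228 -0.285
outer loop
vertex 3.134 3.615 2.75
vertex 3.211 3.972 3.288
vertex 3.367 3.341 3.292
endloop
endfacet
facet normal -0.278 -0.900 -0.336
outer loop
vertex 3.134 3.615 2.75
vertex 3.367 3.341 3.292
vertex 1.889 3.648 3.692
endloop
endfacet
facet normal 0.931 0.228 -0.285
outer loop
vertex 3.367 3.341 3.292
vertex 3.211 3.972 3.288
vertex 3.444 3.698 3.83
endloop
endfacet
facet normal -0.023 -0.832 0.555
outer loop
vertex 3.367 3.341 3.292
vertex 3.444 3.698 3.83
vertex 1.889 3.648 3.692
endloop
endfacet
facet normal -0.122 -0.036 -0.992
outer loop
vertex 3.423 2.035 -2.366
vertex 2.989 1.721 -2.301
vertex 3.074 2.253 -2.331
endloop
endfacet
facet normal 0.521 0.777 0.353
outer loop
vertex 3.423 2.035 -2.366
vertex 3.074 2.253 -2.331
vertex 3.111 1.759 -1.299
endloop
endfacet
facet normal -0.121 -0.037 -0.992
outer loop
vertex 3.074 2.253 -2.331
vertex 2.989 1.721 -2.301
vertex 2.675 2.16 -2.279
endloop
endfacet
facet normal -0.151 0.890 0.431
outer loop
vertex 3.074 2.253 -2.331
vertex 2.675 2.16 -2.279
vertex 3.111 1.759 -1.299
endloop
endfacet
facet normal -0.122 -0.038 -0.992
outer loop
vertex 2.675 2.16 -2.279
vertex 2.989 1.721 -2.301
vertex 2.459 1.809 -2.239
endloop
endfacet
facet normal -0.703 0.491 0.514
outer loop
vertex 2.675 2.16 -2.279
vertex 2.459 1.809 -2.239
vertex 3.111 1.759 -1.299
endloop
endfacet
facet normal -0.122 -0.036 -0.992
outer loop
vertex 2.459 1.809 -2.239
vertex 2.989 1.721 -2.301
vertex 2.554 1.407 -2.236
endloop
endfacet
facet normal -0.812 -0.188 0.553
outer loop
vertex 2.459 1.809 -2.239
vertex 2.554 1.407 -2.236
vertex 3.111 1.759 -1.299
endloop
endfacet
facet normal -0.121 -0.038 -0.992
outer loop
vertex 2.554 1.407 -2.236
vertex 2.989 1.721 -2.301
vertex 2.903 1.189 -2.27
endloop
endfacet
facet normal -0.413 -0.744 0.525
outer loop
vertex 2.554 1.407 -2.236
vertex 2.903 1.189 -2.27
vertex 3.111 1.759 -1.299
endloop
endfacet
facet normal -0.123 -0.038 -0.992
outer loop
vertex 2.903 1.189 -2.27
vertex 2.989 1.721 -2.301
vertex 3.302 1.282 -2.323
endloop
endfacet
facet normal 0.259 -0.856 0.447
outer loop
vertex 2.903 1.189 -2.27
vertex 3.302 1.282 -2.323
vertex 3.111 1.759 -1.299
endloop
endfacet
facet normal -0.122 -0.038 -0.992
outer loop
vertex 3.302 1.282 -2.323
vertex 2.989 1.721 -2.301
vertex 3.518 1.633 -2.363
endloop
endfacet
facet normal 0.811 -0.458 0.364
outer loop
vertex 3.302 1.282 -2.323
vertex 3.518 1.633 -2.363
vertex 3.111 1.759 -1.299
endloop
endfacet
facet normal -0.122 -0.036 -0.992
outer loop
vertex 3.518 1.633 -2.363
vertex 2.989 1.721 -2.301
vertex 3.423 2.035 -2.366
endloop
endfacet
facet normal 0.920 0.220 0.326
outer loop
vertex 3.518 1.633 -2.363
vertex 3.423 2.035 -2.366
vertex 3.111 1.759 -1.299
endloop
endfacet

endsolid
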